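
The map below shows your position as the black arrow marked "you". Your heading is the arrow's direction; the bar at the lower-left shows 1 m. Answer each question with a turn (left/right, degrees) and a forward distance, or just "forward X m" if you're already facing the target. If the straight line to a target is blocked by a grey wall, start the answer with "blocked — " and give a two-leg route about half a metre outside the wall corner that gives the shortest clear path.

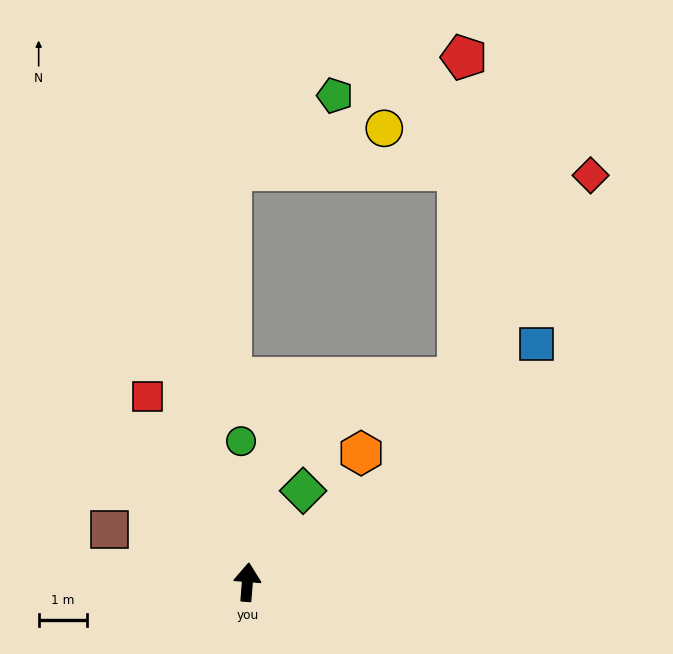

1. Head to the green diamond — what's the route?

turn right 27°, forward 2.2 m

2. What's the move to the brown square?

turn left 74°, forward 3.1 m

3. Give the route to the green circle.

turn left 7°, forward 2.9 m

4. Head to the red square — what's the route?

turn left 33°, forward 4.4 m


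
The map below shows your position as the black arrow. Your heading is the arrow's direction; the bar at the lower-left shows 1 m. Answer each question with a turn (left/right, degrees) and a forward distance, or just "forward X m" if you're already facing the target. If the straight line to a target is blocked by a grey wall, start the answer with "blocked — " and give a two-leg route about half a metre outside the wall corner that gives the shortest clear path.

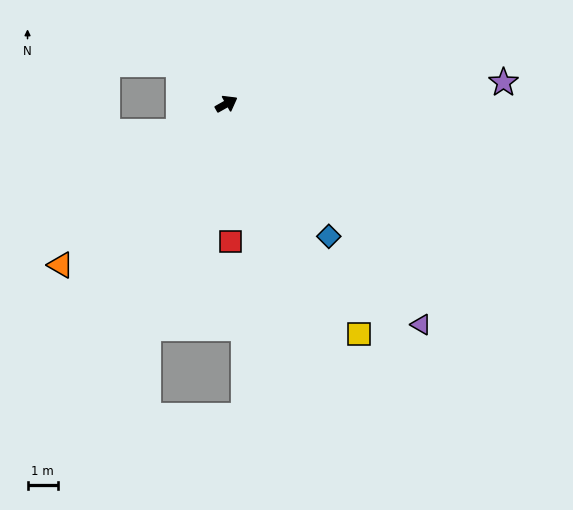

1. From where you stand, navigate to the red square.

turn right 118°, forward 4.5 m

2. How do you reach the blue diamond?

turn right 82°, forward 5.5 m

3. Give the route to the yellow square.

turn right 89°, forward 8.8 m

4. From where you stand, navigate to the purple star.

turn right 25°, forward 9.2 m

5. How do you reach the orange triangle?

turn right 165°, forward 7.6 m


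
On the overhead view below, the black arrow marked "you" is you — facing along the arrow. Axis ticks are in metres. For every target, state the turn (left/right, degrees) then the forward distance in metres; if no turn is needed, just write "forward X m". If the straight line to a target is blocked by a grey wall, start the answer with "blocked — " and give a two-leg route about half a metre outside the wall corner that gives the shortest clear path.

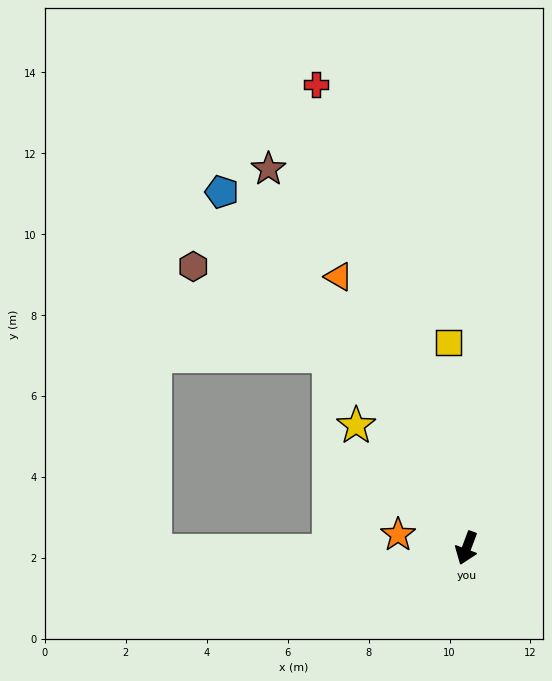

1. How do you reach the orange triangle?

turn right 134°, forward 7.4 m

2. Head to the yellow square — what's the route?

turn right 155°, forward 5.1 m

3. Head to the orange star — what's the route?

turn right 80°, forward 1.7 m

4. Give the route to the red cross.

turn right 141°, forward 12.0 m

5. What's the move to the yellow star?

turn right 117°, forward 4.1 m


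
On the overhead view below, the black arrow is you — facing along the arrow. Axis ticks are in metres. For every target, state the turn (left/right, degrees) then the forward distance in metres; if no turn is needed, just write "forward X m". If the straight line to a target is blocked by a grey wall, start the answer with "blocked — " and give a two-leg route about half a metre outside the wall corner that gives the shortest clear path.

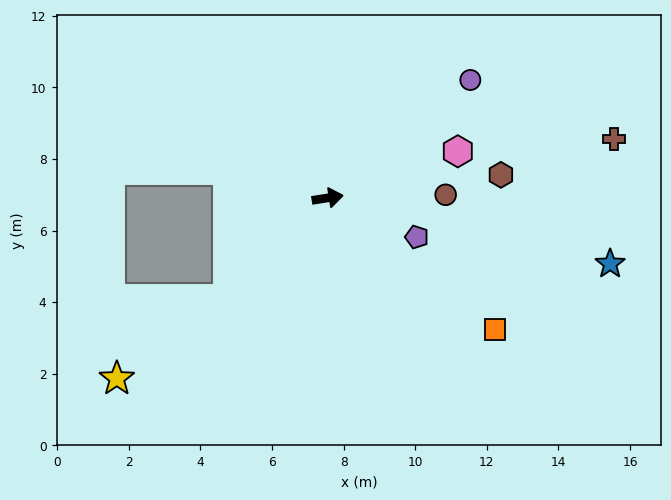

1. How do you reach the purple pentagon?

turn right 33°, forward 2.7 m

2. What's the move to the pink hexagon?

turn left 11°, forward 3.9 m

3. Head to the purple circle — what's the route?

turn left 31°, forward 5.2 m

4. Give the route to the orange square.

turn right 47°, forward 5.9 m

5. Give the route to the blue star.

turn right 22°, forward 8.1 m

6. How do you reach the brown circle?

turn right 7°, forward 3.3 m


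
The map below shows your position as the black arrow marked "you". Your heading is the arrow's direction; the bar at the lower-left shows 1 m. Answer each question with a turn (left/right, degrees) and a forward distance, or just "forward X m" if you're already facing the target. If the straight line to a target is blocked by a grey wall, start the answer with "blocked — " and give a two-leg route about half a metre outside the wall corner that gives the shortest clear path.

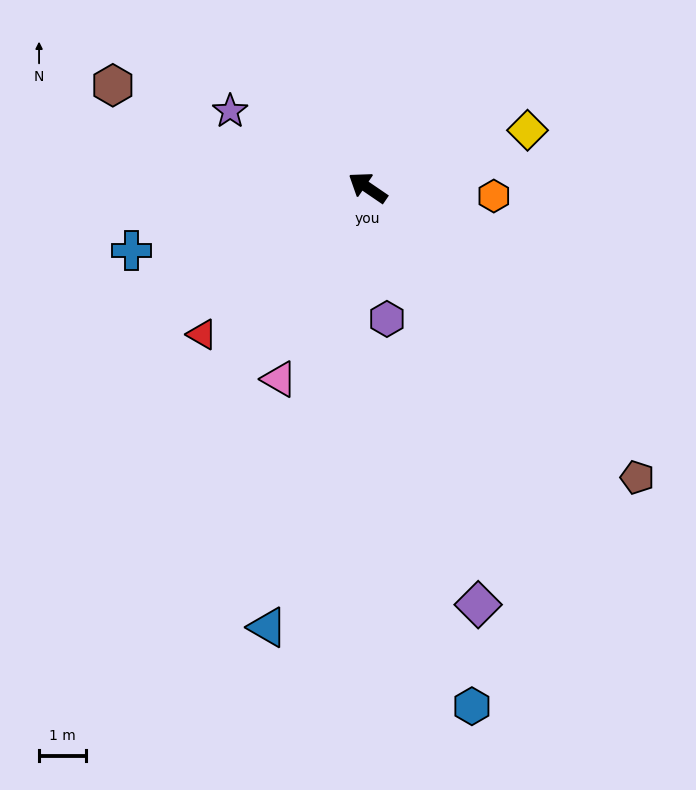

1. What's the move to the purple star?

turn left 5°, forward 3.4 m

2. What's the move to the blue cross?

turn left 49°, forward 5.2 m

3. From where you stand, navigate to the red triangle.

turn left 76°, forward 4.7 m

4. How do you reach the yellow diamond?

turn right 126°, forward 3.6 m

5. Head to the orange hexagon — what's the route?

turn right 149°, forward 2.7 m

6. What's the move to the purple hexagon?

turn left 133°, forward 2.8 m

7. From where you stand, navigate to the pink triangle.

turn left 99°, forward 4.5 m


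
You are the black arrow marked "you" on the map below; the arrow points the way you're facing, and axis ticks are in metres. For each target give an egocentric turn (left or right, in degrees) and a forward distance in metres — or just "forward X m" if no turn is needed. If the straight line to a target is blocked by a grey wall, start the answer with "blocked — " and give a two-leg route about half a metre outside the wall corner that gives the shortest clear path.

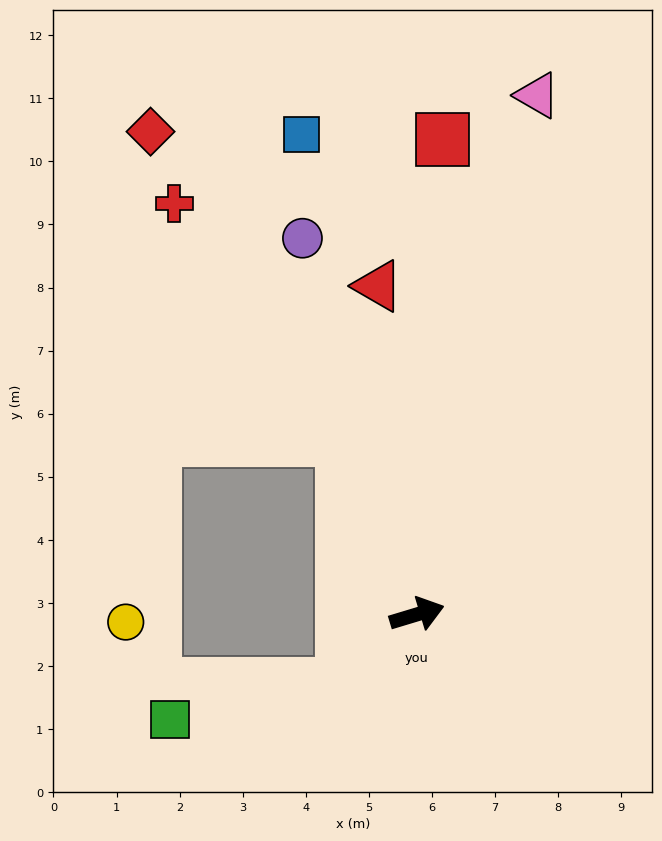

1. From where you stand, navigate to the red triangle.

turn left 80°, forward 5.2 m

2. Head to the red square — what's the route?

turn left 70°, forward 7.5 m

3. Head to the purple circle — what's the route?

turn left 90°, forward 6.2 m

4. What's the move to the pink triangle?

turn left 60°, forward 8.4 m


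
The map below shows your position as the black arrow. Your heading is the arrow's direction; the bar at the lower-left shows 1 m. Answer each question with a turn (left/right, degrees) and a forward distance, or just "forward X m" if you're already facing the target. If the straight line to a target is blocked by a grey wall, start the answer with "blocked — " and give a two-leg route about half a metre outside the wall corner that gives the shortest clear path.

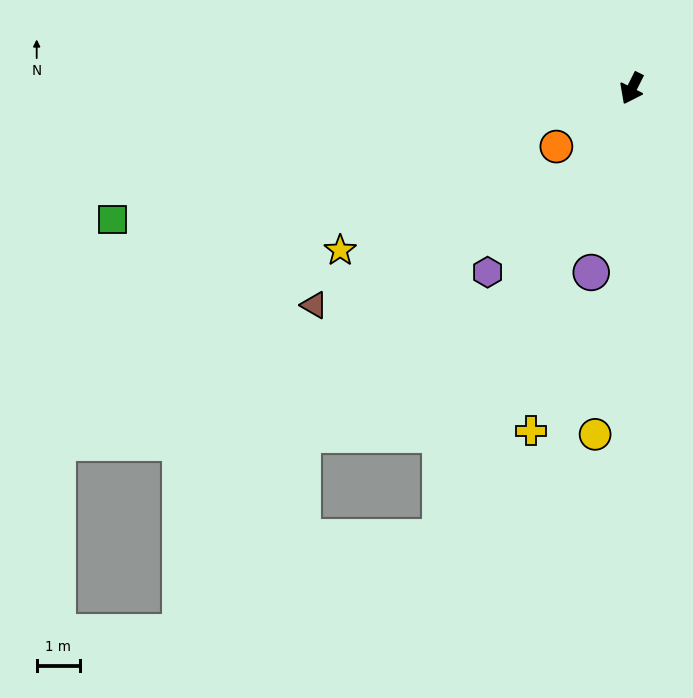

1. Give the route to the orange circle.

turn right 26°, forward 2.2 m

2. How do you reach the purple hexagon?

turn right 11°, forward 5.4 m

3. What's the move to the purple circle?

turn left 14°, forward 4.4 m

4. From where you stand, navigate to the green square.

turn right 49°, forward 12.4 m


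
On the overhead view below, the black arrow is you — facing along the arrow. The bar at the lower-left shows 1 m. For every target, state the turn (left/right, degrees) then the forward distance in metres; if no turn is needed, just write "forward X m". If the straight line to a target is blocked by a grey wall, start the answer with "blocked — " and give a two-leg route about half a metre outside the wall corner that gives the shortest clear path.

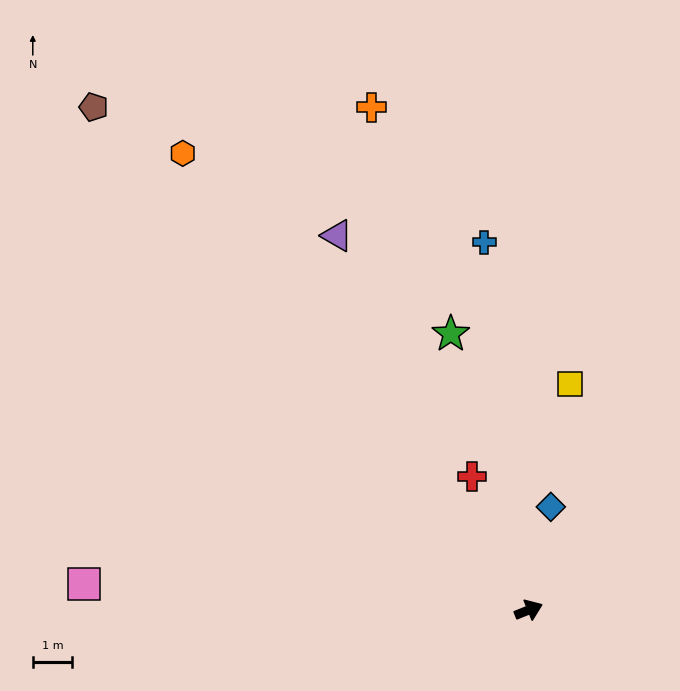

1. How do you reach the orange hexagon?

turn left 105°, forward 14.5 m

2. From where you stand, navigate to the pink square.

turn left 155°, forward 11.2 m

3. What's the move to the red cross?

turn left 91°, forward 3.7 m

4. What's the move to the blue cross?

turn left 75°, forward 9.4 m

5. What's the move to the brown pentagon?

turn left 109°, forward 16.8 m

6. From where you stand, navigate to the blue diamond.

turn left 56°, forward 2.7 m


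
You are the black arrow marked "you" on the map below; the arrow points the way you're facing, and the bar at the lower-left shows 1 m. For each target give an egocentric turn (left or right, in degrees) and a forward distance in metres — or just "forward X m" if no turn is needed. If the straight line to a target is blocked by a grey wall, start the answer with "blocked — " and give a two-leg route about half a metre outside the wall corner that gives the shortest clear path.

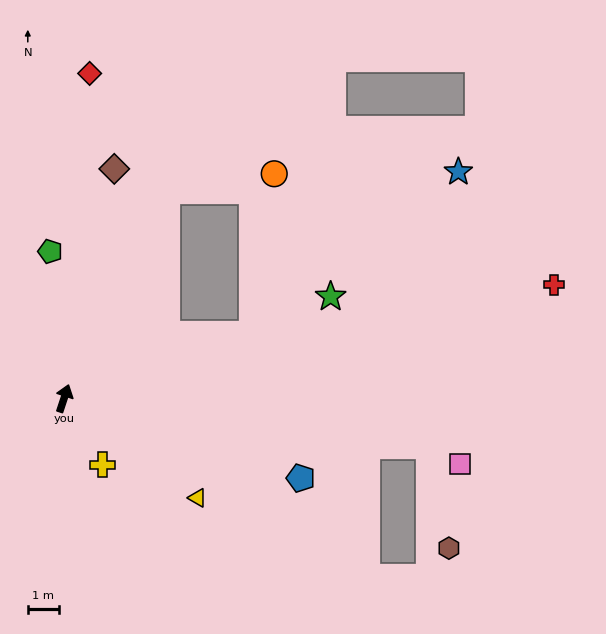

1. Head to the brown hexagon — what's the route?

blocked — turn right 79°, forward 11.9 m, then turn right 72°, forward 3.4 m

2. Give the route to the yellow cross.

turn right 132°, forward 2.5 m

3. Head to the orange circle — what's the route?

blocked — turn right 8°, forward 7.5 m, then turn right 54°, forward 3.5 m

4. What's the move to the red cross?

turn right 59°, forward 16.2 m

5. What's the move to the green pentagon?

turn left 24°, forward 4.8 m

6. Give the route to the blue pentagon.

turn right 90°, forward 8.1 m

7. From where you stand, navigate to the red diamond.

turn left 14°, forward 10.5 m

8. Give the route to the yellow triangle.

turn right 108°, forward 5.4 m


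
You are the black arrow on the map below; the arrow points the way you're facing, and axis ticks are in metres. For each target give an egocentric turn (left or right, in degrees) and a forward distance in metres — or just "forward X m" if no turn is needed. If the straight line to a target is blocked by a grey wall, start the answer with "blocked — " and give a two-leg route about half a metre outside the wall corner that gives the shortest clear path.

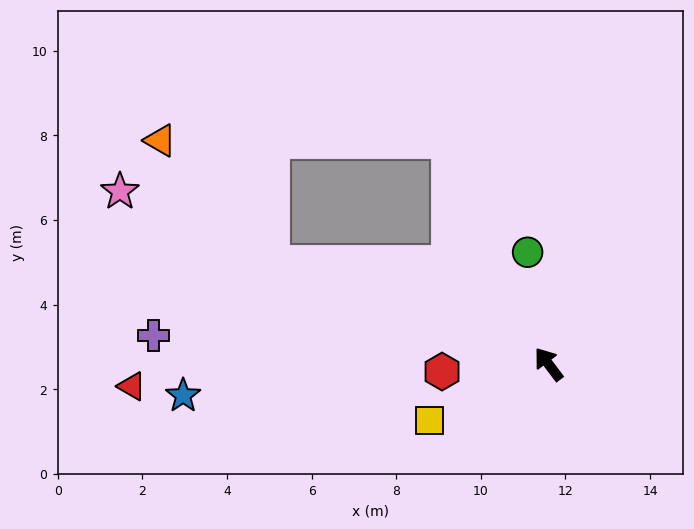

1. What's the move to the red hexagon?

turn left 57°, forward 2.5 m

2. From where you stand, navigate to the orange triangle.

blocked — turn left 33°, forward 7.0 m, then turn right 28°, forward 3.9 m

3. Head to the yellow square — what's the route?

turn left 78°, forward 3.1 m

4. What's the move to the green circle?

turn right 26°, forward 2.7 m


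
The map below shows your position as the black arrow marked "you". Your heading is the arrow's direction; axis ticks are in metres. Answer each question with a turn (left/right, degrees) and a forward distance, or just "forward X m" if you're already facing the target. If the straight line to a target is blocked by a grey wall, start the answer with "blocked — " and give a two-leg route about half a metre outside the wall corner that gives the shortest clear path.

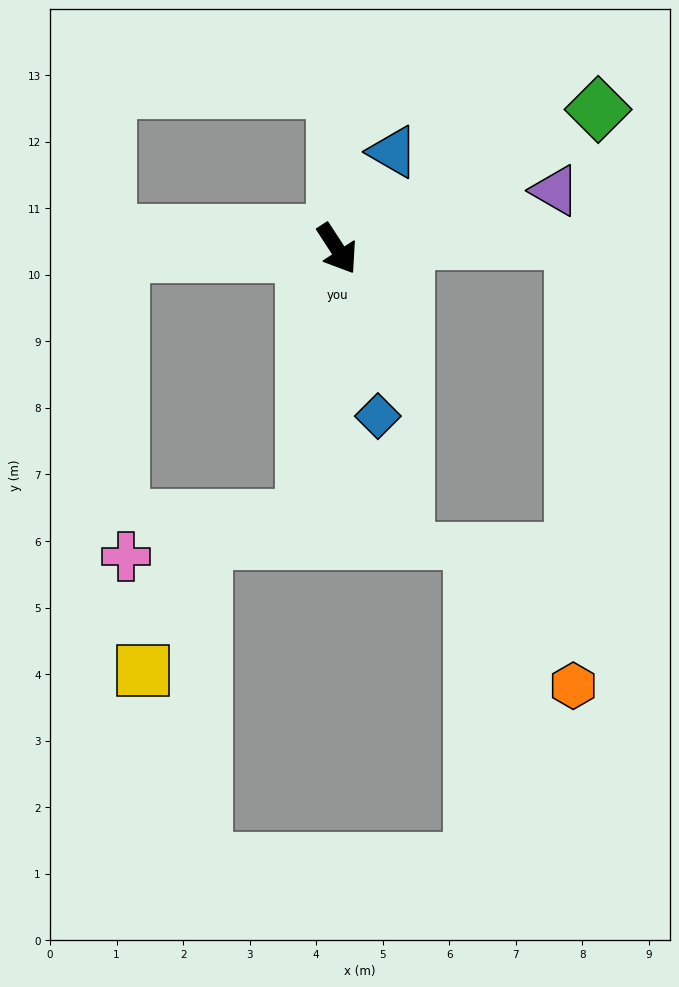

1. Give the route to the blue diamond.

turn right 19°, forward 2.6 m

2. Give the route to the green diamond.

turn left 85°, forward 4.4 m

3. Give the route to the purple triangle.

turn left 72°, forward 3.4 m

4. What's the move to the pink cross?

blocked — turn right 40°, forward 4.1 m, then turn right 71°, forward 2.7 m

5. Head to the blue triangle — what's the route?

turn left 117°, forward 1.7 m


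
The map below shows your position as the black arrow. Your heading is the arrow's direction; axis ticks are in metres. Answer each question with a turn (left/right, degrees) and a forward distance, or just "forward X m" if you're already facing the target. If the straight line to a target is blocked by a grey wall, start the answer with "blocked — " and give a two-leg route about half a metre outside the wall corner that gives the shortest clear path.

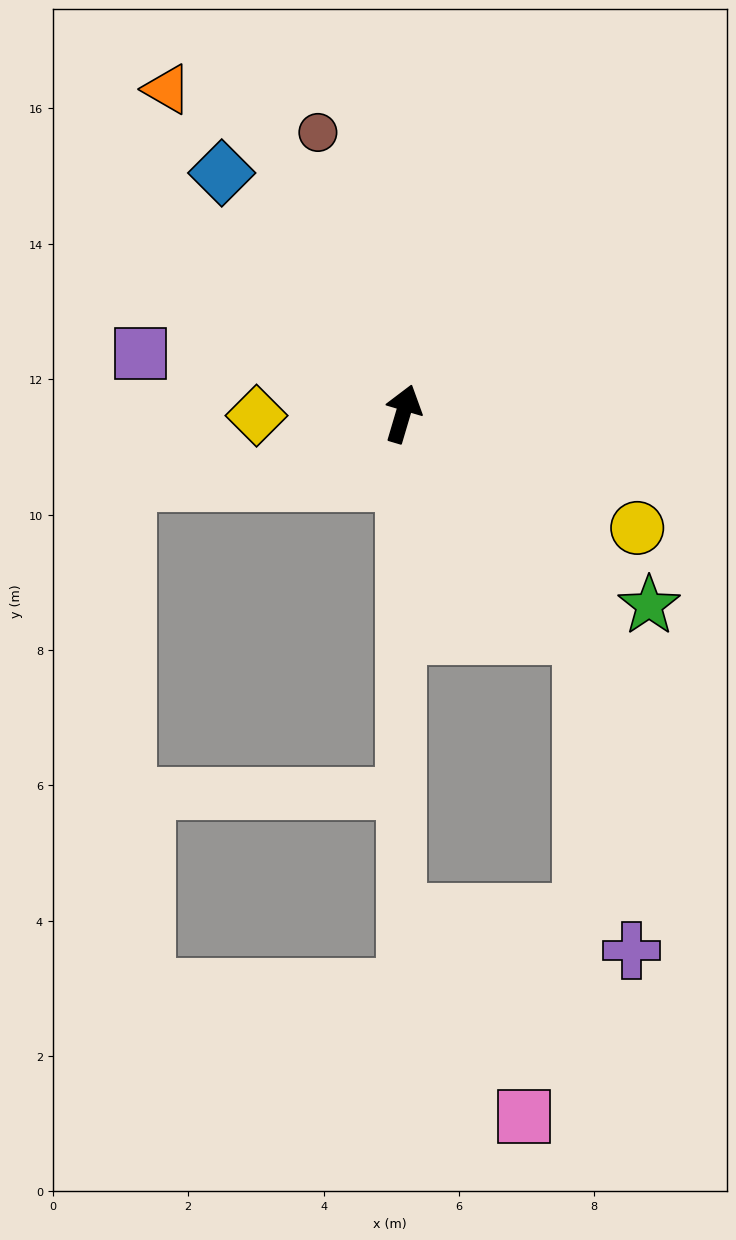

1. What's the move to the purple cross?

blocked — turn right 125°, forward 4.2 m, then turn right 30°, forward 4.7 m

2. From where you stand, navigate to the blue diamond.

turn left 53°, forward 4.5 m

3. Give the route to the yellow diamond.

turn left 107°, forward 2.2 m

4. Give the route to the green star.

turn right 111°, forward 4.6 m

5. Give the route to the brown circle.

turn left 33°, forward 4.3 m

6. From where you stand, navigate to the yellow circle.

turn right 100°, forward 3.8 m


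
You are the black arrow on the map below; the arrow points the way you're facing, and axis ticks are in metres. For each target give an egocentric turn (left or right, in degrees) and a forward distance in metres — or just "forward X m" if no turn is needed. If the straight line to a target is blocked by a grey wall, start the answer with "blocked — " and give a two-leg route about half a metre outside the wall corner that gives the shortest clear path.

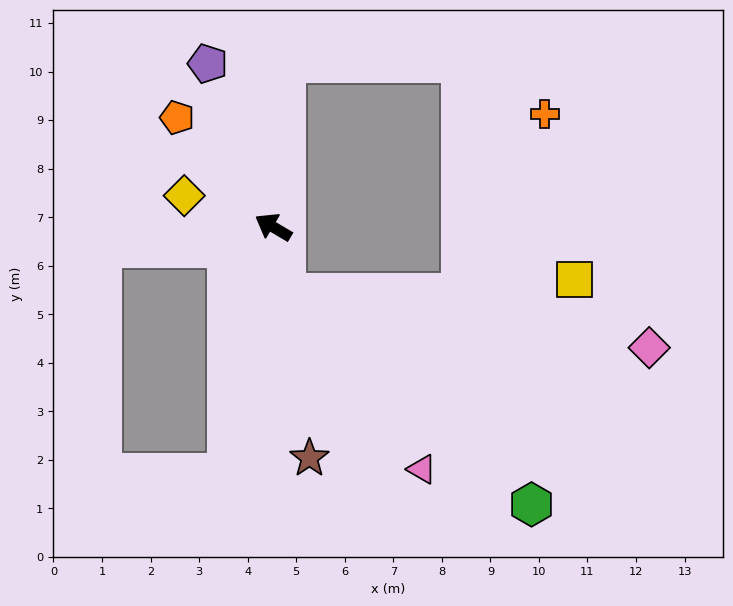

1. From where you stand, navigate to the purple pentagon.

turn right 38°, forward 3.6 m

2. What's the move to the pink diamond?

blocked — turn left 131°, forward 1.4 m, then turn left 71°, forward 7.6 m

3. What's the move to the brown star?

turn left 129°, forward 4.8 m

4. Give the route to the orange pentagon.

turn right 18°, forward 3.0 m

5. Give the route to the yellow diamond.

turn left 11°, forward 1.9 m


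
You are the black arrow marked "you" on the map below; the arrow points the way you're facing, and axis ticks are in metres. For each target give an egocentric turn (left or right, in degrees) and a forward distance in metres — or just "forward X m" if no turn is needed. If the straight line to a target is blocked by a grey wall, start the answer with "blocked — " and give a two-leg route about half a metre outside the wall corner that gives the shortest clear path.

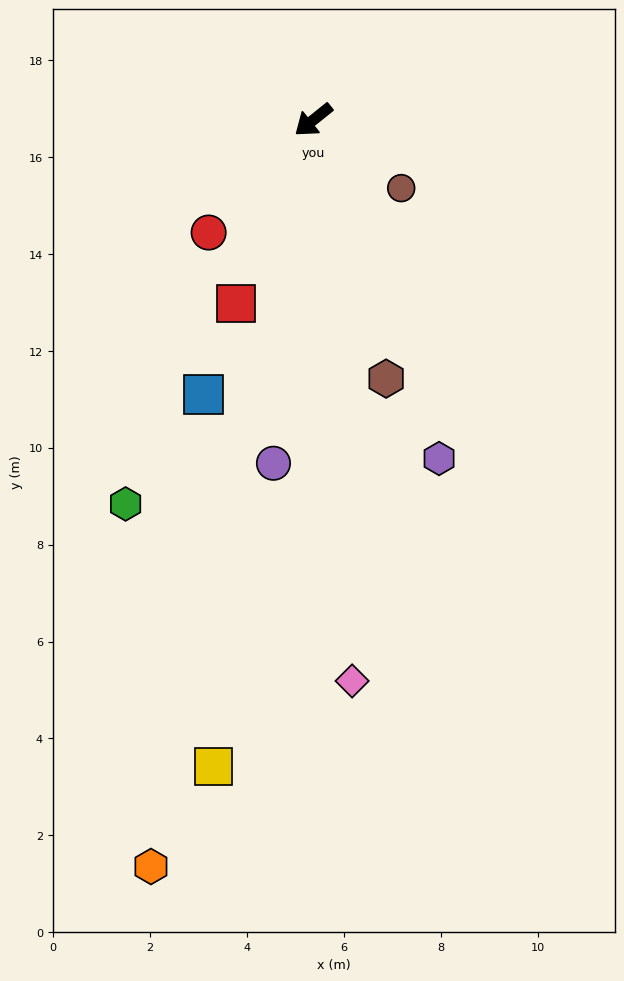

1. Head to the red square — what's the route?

turn left 28°, forward 4.1 m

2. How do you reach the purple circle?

turn left 45°, forward 7.1 m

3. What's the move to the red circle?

turn left 8°, forward 3.2 m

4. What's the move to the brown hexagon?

turn left 67°, forward 5.5 m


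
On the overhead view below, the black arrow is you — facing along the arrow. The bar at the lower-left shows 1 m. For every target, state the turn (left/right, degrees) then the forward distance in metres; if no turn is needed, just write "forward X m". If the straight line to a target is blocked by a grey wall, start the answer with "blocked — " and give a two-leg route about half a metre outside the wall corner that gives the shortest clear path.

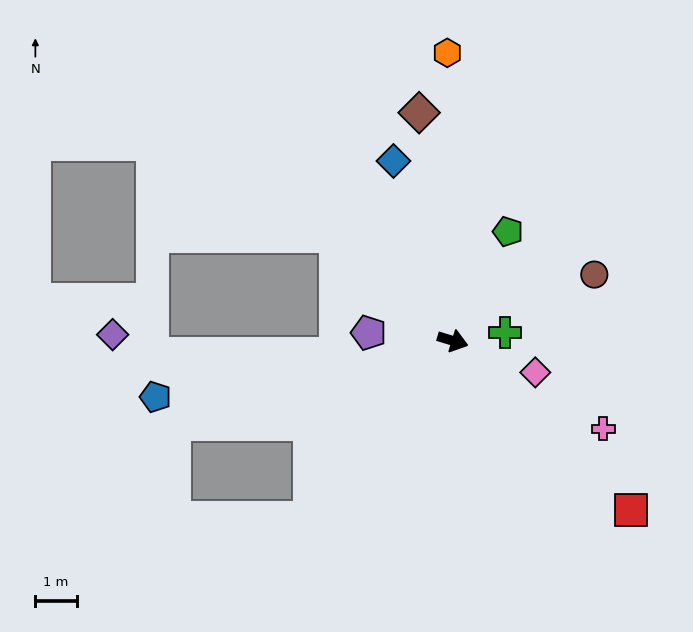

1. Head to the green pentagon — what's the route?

turn left 80°, forward 3.0 m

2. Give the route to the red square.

turn right 26°, forward 5.9 m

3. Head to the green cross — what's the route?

turn left 26°, forward 1.3 m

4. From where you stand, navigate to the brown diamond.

turn left 115°, forward 5.6 m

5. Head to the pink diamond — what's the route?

turn right 4°, forward 2.1 m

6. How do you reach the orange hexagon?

turn left 108°, forward 7.0 m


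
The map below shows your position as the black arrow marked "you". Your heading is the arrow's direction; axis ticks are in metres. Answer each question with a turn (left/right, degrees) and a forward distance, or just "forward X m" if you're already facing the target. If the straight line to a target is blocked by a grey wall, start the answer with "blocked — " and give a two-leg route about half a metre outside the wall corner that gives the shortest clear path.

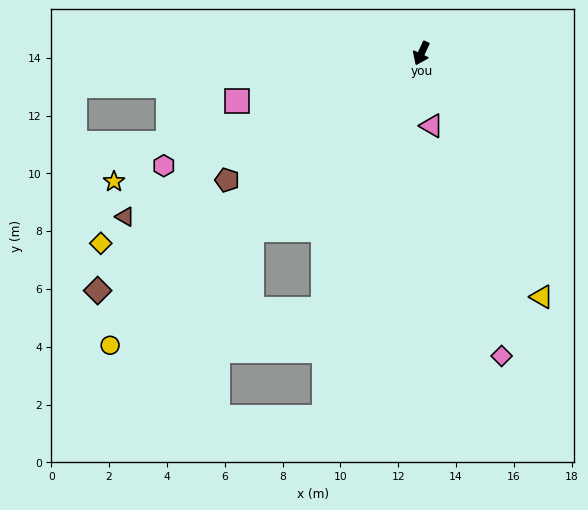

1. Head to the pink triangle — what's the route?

turn left 33°, forward 2.5 m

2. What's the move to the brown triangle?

turn right 36°, forward 11.7 m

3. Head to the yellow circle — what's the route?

turn right 22°, forward 14.8 m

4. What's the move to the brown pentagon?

turn right 32°, forward 8.0 m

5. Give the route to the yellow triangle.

turn left 51°, forward 9.4 m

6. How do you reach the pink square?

turn right 51°, forward 6.6 m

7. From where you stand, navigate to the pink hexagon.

turn right 42°, forward 9.7 m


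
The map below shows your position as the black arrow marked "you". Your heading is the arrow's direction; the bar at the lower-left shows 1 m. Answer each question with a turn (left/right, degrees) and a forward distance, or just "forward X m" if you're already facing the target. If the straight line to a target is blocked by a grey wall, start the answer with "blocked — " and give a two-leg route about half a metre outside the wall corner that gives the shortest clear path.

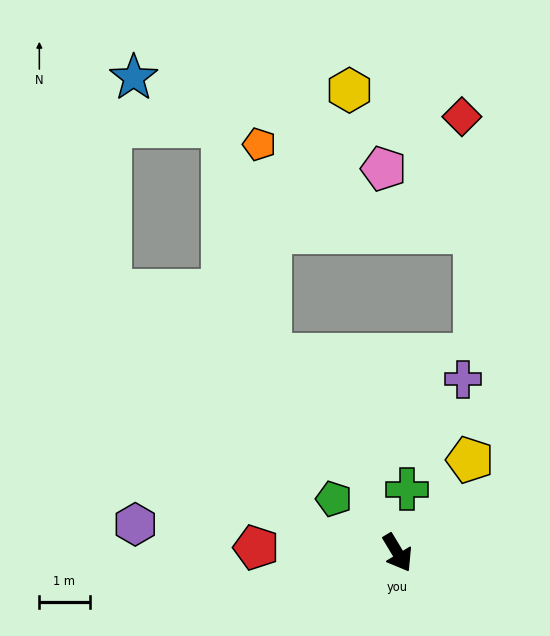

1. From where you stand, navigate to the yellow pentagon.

turn left 111°, forward 2.3 m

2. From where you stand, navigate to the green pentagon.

turn right 161°, forward 1.7 m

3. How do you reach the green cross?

turn left 141°, forward 1.3 m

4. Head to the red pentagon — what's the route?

turn right 123°, forward 2.8 m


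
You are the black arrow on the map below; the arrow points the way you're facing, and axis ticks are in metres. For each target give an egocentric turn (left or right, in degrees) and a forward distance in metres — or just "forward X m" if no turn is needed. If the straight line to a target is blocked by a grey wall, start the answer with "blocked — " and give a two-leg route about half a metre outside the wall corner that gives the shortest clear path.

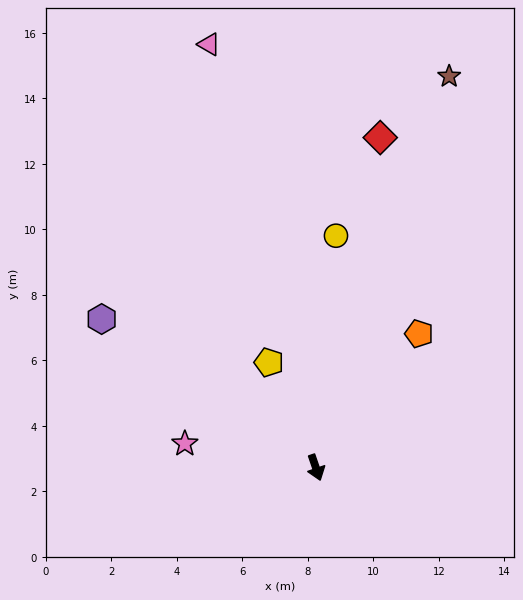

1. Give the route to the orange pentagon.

turn left 123°, forward 5.2 m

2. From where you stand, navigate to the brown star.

turn left 142°, forward 12.6 m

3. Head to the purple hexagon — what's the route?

turn right 144°, forward 8.0 m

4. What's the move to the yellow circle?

turn left 156°, forward 7.1 m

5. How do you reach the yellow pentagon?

turn right 175°, forward 3.5 m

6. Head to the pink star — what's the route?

turn right 119°, forward 4.1 m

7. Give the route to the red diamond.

turn left 150°, forward 10.3 m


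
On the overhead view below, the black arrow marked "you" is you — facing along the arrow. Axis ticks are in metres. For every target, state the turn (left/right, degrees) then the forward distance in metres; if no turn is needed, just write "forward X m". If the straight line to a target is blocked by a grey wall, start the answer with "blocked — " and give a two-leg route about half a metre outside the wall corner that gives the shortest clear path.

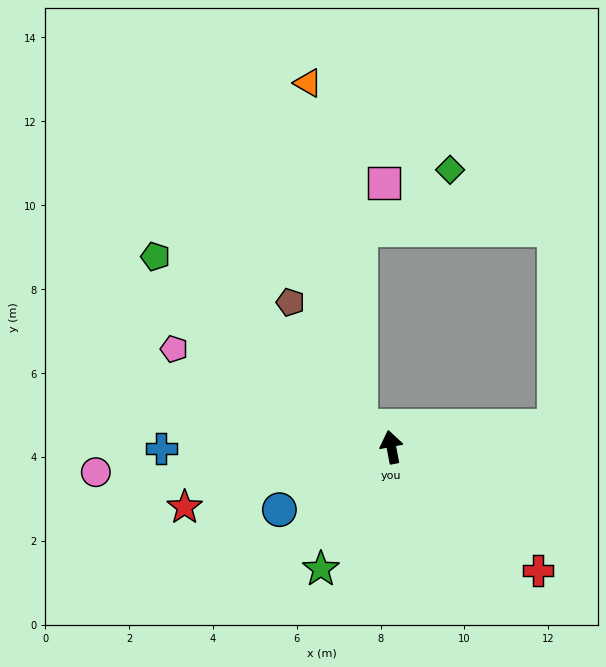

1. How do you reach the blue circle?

turn left 109°, forward 3.1 m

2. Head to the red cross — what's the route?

turn right 141°, forward 4.6 m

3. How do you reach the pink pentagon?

turn left 55°, forward 5.7 m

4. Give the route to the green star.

turn left 139°, forward 3.4 m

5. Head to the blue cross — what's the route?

turn left 80°, forward 5.5 m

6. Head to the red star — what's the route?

turn left 96°, forward 5.1 m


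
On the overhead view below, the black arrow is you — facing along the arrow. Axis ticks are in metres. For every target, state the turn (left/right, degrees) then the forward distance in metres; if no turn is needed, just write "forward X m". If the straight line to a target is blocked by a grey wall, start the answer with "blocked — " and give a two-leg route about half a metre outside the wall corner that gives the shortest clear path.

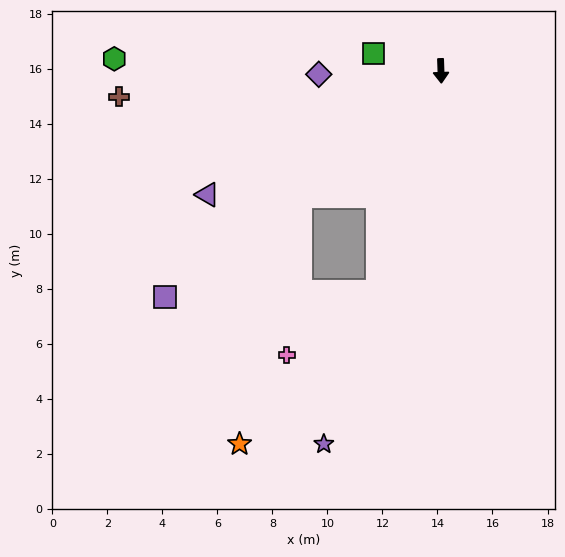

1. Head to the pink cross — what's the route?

blocked — turn right 18°, forward 8.3 m, then turn right 39°, forward 4.0 m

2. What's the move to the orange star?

blocked — turn right 18°, forward 8.3 m, then turn right 26°, forward 7.5 m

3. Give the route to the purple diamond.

turn right 90°, forward 4.4 m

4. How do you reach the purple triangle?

turn right 64°, forward 9.6 m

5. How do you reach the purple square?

turn right 53°, forward 13.0 m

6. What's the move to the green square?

turn right 107°, forward 2.5 m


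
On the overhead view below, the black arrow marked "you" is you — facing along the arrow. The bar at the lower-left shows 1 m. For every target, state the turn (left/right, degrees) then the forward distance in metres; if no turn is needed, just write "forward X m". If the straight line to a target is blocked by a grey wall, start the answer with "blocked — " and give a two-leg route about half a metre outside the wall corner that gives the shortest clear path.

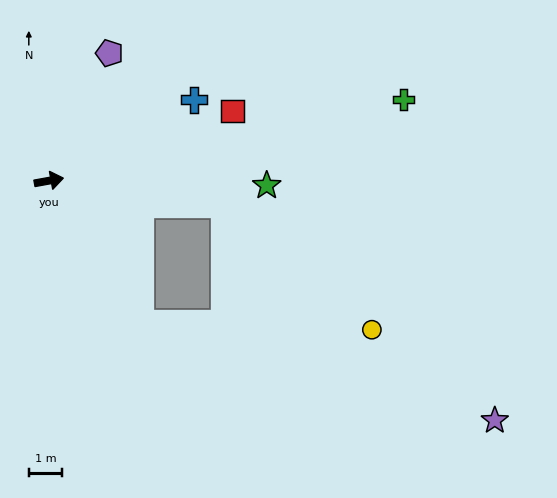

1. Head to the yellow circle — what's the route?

blocked — turn right 18°, forward 5.4 m, then turn right 33°, forward 5.9 m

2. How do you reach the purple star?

blocked — turn right 68°, forward 5.1 m, then turn left 42°, forward 11.1 m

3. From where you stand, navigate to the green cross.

turn left 3°, forward 11.0 m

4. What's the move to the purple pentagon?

turn left 54°, forward 4.3 m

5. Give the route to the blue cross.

turn left 19°, forward 5.0 m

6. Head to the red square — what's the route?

turn left 11°, forward 5.9 m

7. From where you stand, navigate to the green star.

turn right 12°, forward 6.6 m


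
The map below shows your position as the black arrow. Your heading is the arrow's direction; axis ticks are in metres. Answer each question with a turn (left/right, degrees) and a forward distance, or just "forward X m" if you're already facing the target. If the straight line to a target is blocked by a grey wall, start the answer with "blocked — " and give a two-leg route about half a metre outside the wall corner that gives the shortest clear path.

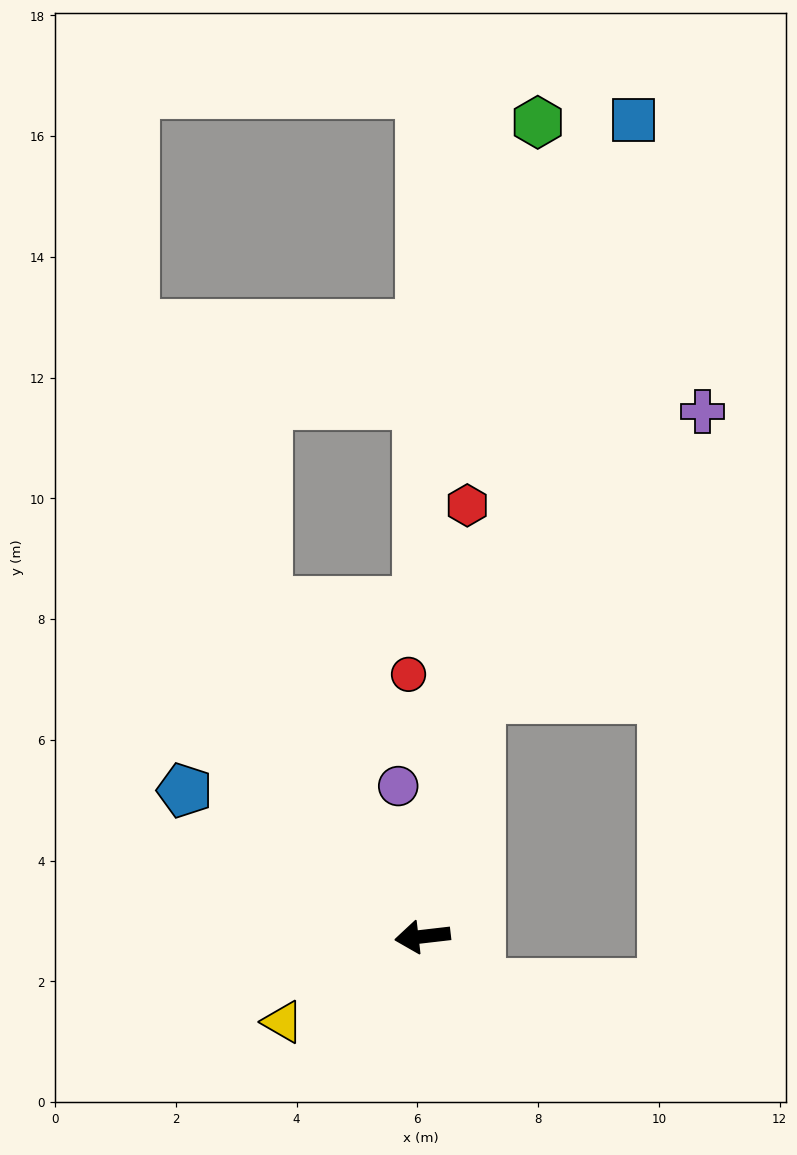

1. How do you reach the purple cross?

blocked — turn right 110°, forward 4.1 m, then turn right 24°, forward 6.0 m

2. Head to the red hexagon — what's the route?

turn right 103°, forward 7.2 m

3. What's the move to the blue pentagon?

turn right 38°, forward 4.6 m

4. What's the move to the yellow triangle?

turn left 25°, forward 2.7 m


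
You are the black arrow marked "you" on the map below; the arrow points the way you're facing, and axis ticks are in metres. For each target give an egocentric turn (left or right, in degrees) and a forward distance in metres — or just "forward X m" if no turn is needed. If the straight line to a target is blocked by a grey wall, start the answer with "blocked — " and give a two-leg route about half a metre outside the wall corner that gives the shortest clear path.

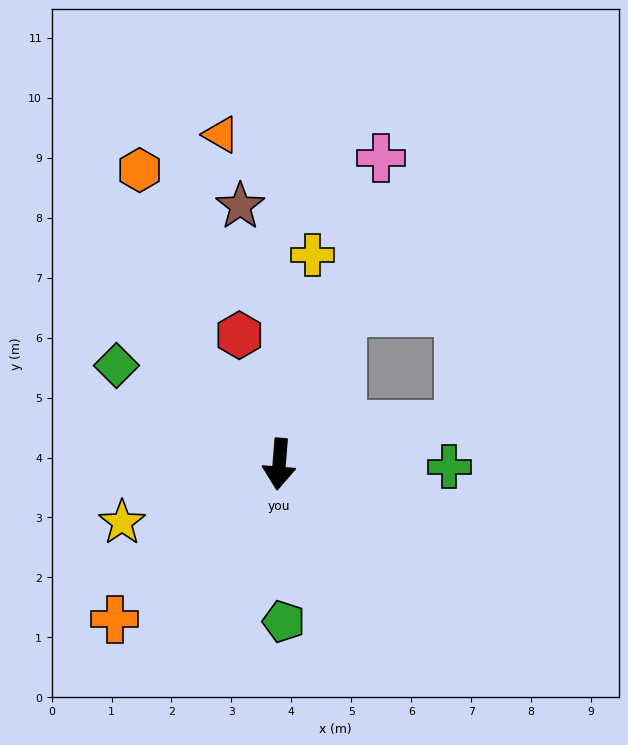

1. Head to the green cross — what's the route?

turn left 94°, forward 2.8 m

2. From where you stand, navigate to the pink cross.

turn left 166°, forward 5.4 m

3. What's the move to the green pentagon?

turn left 6°, forward 2.6 m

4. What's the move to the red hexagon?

turn right 158°, forward 2.3 m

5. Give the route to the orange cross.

turn right 42°, forward 3.8 m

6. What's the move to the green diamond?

turn right 117°, forward 3.2 m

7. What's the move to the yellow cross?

turn left 176°, forward 3.5 m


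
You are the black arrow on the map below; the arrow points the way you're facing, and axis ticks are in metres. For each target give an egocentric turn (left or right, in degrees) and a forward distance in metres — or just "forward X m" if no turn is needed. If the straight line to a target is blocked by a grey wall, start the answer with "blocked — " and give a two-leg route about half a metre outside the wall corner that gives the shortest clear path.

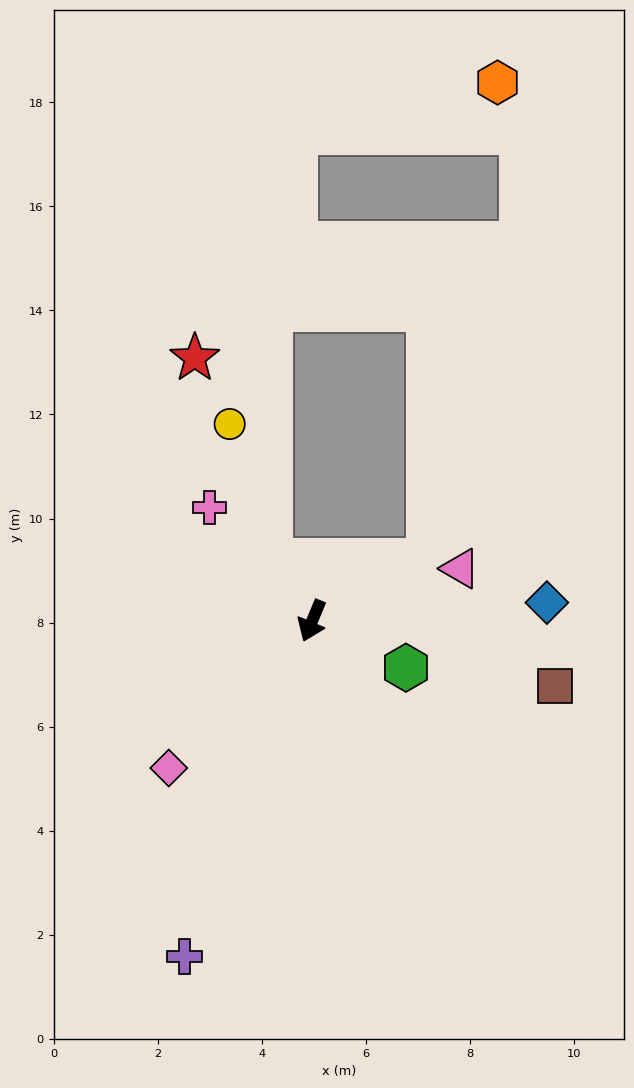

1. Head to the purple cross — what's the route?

forward 6.9 m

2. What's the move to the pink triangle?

turn left 132°, forward 3.0 m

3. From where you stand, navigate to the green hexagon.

turn left 86°, forward 2.0 m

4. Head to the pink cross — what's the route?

turn right 115°, forward 2.9 m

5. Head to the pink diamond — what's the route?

turn right 22°, forward 3.9 m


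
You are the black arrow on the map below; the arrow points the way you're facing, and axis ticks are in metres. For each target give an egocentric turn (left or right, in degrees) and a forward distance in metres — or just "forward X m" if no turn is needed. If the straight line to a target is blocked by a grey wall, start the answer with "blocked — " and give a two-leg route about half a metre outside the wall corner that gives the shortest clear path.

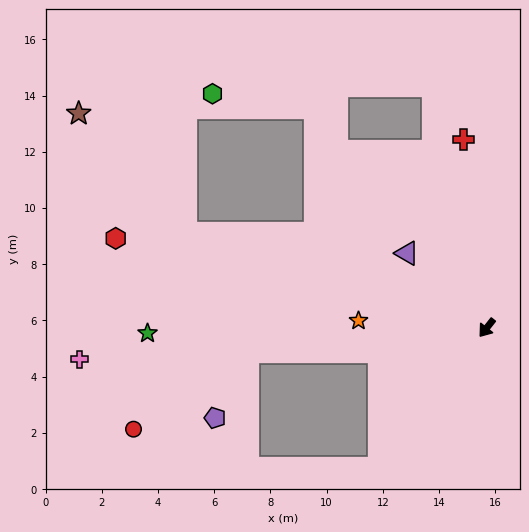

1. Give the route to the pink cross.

turn right 47°, forward 14.5 m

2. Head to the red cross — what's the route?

turn right 135°, forward 6.7 m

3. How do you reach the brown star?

blocked — turn right 69°, forward 11.2 m, then turn right 31°, forward 5.7 m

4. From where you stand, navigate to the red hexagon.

turn right 65°, forward 13.6 m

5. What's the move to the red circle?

blocked — turn right 46°, forward 8.6 m, then turn left 29°, forward 4.9 m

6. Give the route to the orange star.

turn right 55°, forward 4.6 m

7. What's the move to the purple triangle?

turn right 95°, forward 3.9 m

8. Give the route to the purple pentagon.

blocked — turn right 46°, forward 8.6 m, then turn left 59°, forward 2.6 m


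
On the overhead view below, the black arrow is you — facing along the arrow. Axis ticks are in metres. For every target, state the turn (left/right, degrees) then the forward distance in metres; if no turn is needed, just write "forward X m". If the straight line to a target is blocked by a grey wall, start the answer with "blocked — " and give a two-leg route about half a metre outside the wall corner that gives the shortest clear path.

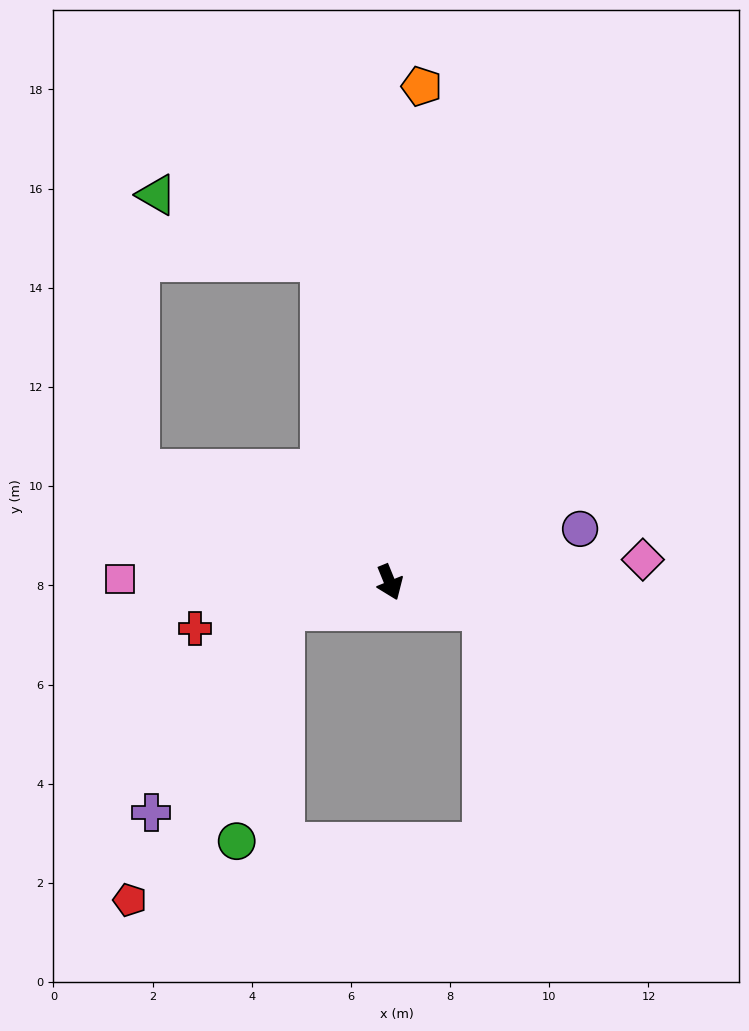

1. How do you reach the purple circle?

turn left 84°, forward 4.0 m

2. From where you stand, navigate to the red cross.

turn right 99°, forward 4.0 m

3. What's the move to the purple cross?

blocked — turn right 98°, forward 2.2 m, then turn left 43°, forward 4.9 m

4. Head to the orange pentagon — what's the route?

turn left 154°, forward 10.0 m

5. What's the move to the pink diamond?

turn left 73°, forward 5.1 m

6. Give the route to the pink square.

turn right 113°, forward 5.4 m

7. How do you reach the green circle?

blocked — turn right 98°, forward 2.2 m, then turn left 64°, forward 4.8 m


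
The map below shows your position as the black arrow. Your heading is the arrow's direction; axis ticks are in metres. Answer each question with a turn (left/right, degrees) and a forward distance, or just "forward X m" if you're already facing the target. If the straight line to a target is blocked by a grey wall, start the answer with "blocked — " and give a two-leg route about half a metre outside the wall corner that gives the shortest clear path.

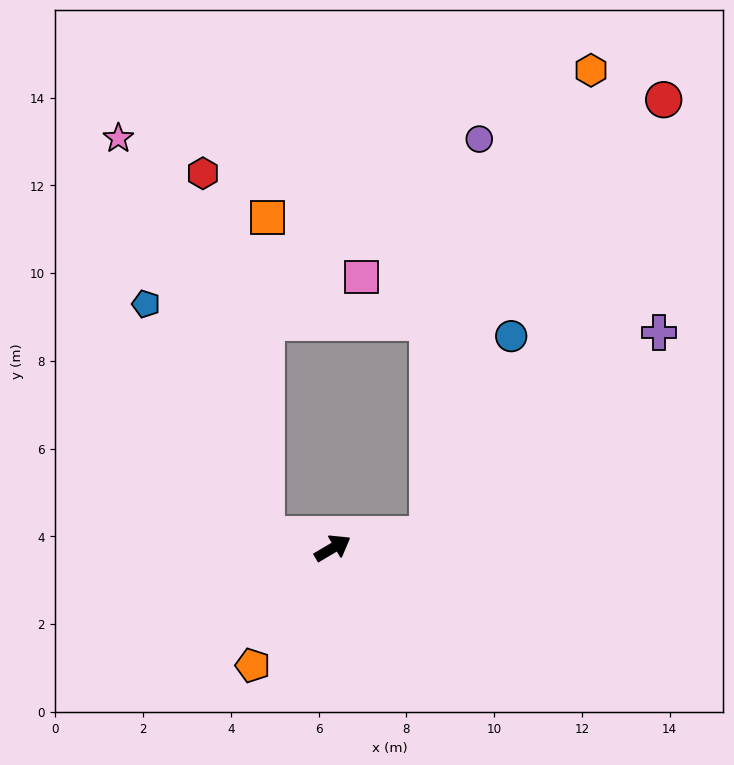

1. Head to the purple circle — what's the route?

blocked — turn right 23°, forward 2.2 m, then turn left 75°, forward 9.1 m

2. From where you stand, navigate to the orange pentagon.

turn right 155°, forward 3.2 m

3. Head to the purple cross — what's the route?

blocked — turn right 23°, forward 2.2 m, then turn left 34°, forward 7.0 m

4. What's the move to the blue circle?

blocked — turn right 23°, forward 2.2 m, then turn left 60°, forward 4.9 m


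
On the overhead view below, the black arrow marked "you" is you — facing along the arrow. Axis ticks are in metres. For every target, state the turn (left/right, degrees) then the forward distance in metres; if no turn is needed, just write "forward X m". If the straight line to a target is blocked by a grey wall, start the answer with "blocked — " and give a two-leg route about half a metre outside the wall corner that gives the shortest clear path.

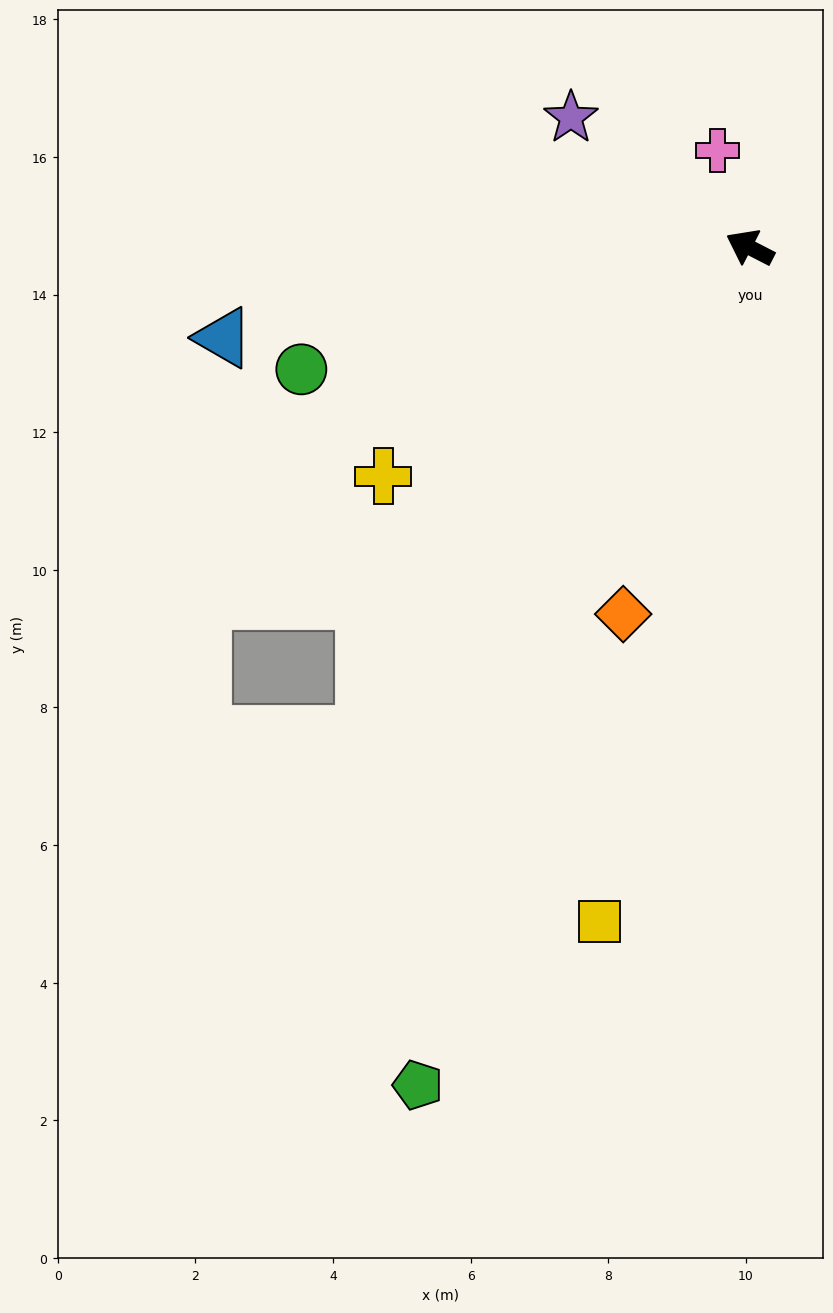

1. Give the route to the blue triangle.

turn left 37°, forward 7.8 m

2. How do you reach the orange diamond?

turn left 98°, forward 5.6 m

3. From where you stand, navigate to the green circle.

turn left 42°, forward 6.8 m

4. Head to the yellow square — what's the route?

turn left 105°, forward 10.0 m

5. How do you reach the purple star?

turn right 9°, forward 3.2 m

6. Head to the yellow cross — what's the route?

turn left 59°, forward 6.3 m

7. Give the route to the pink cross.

turn right 44°, forward 1.5 m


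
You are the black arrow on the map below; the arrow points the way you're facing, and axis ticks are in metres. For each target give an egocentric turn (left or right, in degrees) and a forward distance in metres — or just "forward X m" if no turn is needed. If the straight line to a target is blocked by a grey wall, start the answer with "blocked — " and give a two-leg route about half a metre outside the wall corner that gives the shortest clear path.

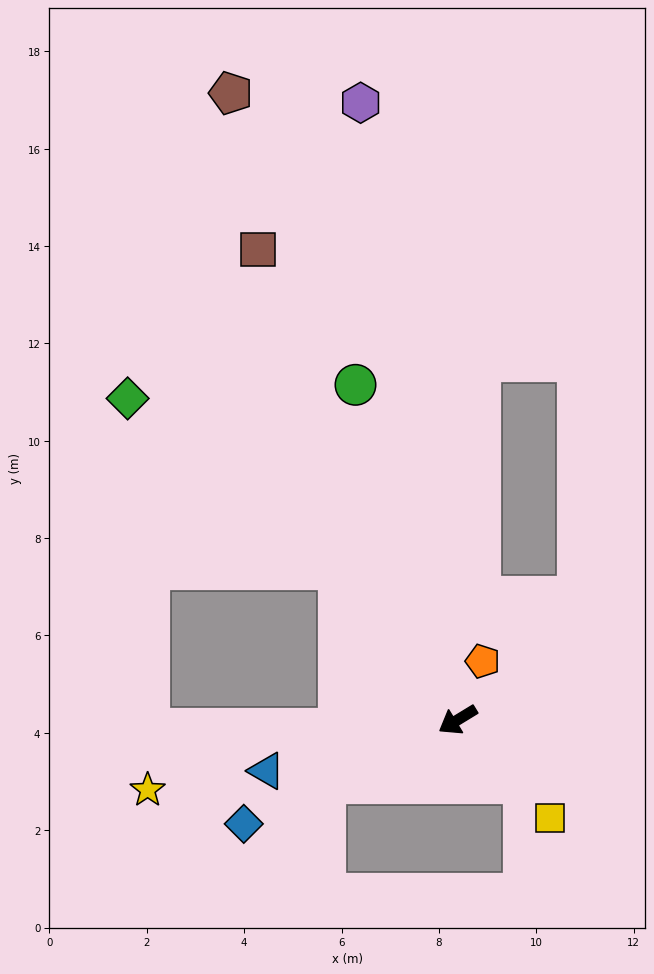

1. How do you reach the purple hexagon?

turn right 112°, forward 12.8 m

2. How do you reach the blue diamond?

turn right 5°, forward 4.9 m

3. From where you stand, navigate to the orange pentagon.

turn right 144°, forward 1.3 m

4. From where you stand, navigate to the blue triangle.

turn right 16°, forward 4.1 m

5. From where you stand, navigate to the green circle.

turn right 104°, forward 7.2 m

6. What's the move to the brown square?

turn right 98°, forward 10.5 m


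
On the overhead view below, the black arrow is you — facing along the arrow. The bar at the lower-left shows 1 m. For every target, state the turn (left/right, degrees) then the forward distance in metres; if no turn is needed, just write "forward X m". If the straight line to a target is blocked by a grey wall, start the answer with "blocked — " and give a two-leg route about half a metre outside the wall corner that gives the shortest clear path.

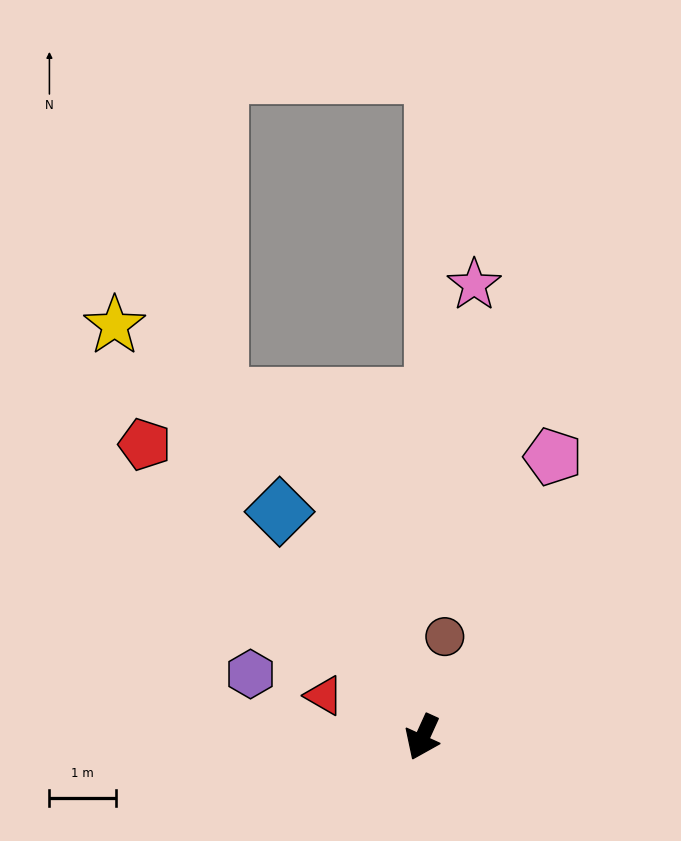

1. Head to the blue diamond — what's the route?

turn right 123°, forward 4.0 m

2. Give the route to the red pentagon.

turn right 112°, forward 6.0 m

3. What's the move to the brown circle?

turn right 168°, forward 1.5 m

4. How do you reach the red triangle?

turn right 89°, forward 1.6 m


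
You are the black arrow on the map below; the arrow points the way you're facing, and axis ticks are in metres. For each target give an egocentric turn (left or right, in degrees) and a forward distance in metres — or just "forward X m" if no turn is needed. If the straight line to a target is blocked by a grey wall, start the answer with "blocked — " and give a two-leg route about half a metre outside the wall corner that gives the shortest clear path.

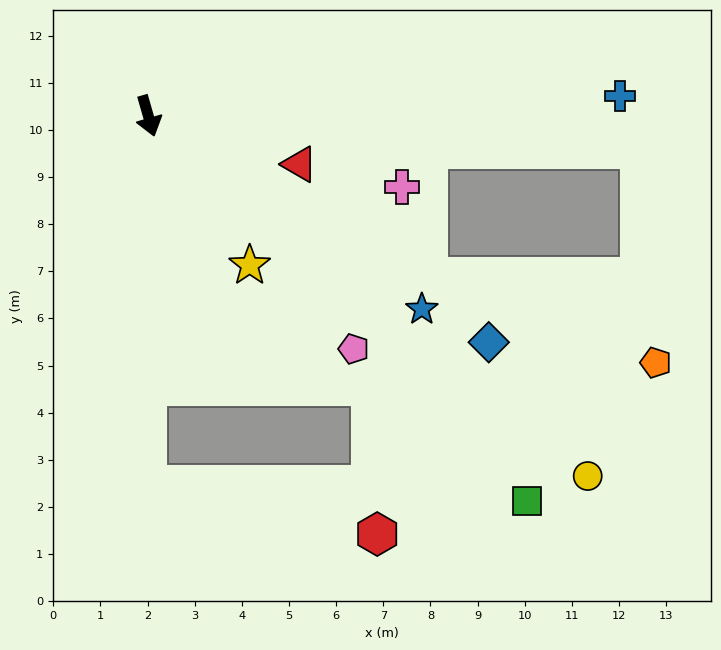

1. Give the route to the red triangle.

turn left 56°, forward 3.4 m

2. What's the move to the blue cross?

turn left 76°, forward 10.0 m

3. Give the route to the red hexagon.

blocked — turn right 16°, forward 7.8 m, then turn left 78°, forward 5.0 m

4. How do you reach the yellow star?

turn left 18°, forward 3.8 m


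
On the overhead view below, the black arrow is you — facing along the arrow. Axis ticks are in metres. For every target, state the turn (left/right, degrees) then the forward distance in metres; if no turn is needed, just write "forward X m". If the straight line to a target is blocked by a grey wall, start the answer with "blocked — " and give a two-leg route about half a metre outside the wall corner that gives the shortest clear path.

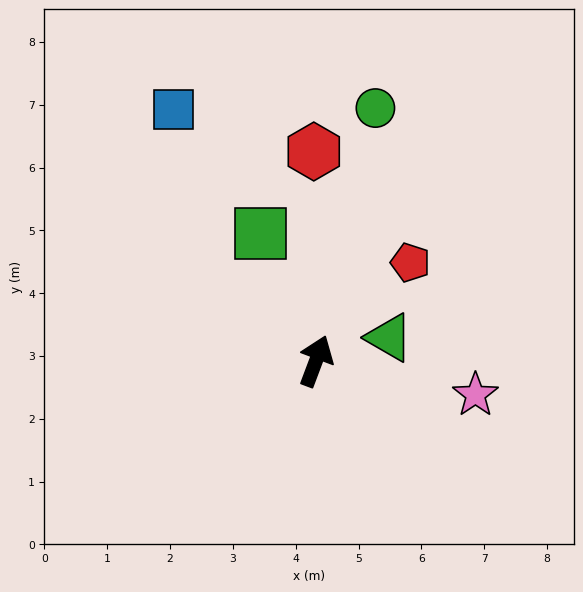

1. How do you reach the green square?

turn left 44°, forward 2.2 m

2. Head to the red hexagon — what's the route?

turn left 21°, forward 3.3 m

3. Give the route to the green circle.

turn left 7°, forward 4.1 m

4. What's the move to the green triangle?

turn right 52°, forward 1.2 m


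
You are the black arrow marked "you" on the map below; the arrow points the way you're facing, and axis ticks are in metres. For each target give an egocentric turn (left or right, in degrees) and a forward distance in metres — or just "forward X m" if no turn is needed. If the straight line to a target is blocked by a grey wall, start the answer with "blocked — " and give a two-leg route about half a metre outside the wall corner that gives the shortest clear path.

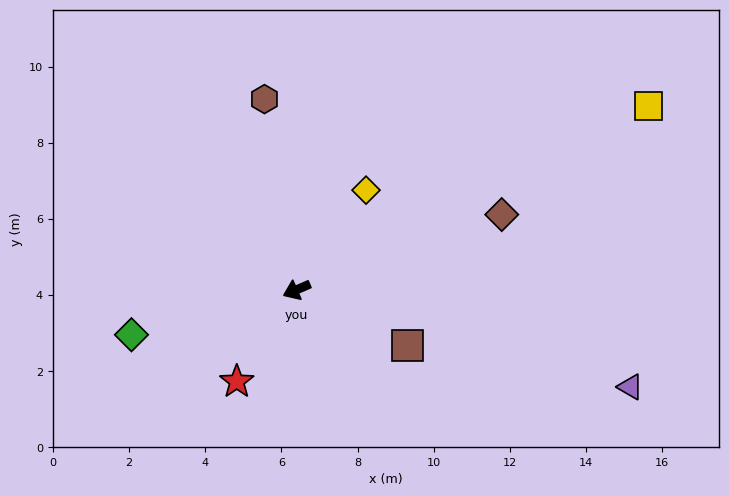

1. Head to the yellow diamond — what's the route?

turn right 148°, forward 3.2 m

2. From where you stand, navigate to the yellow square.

turn right 176°, forward 10.4 m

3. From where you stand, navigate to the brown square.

turn left 130°, forward 3.3 m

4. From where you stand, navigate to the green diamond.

turn right 8°, forward 4.5 m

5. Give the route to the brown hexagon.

turn right 104°, forward 5.1 m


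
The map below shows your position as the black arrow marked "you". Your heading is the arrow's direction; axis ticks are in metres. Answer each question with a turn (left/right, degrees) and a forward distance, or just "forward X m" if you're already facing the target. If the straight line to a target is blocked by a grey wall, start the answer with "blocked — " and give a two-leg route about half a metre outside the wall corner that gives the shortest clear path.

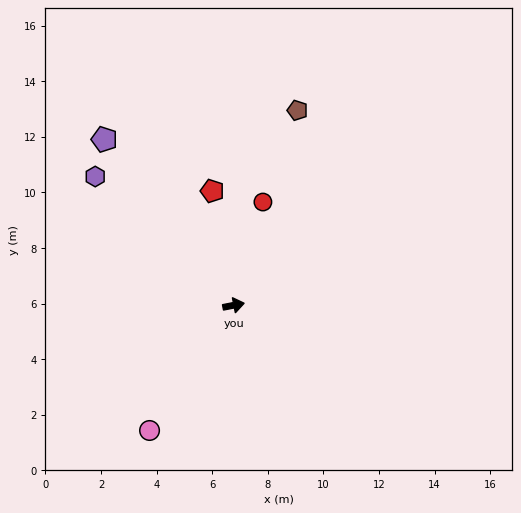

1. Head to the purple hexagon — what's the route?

turn left 126°, forward 6.8 m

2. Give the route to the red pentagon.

turn left 89°, forward 4.2 m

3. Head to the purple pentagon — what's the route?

turn left 117°, forward 7.6 m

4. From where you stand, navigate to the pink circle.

turn right 135°, forward 5.4 m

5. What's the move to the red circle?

turn left 63°, forward 3.9 m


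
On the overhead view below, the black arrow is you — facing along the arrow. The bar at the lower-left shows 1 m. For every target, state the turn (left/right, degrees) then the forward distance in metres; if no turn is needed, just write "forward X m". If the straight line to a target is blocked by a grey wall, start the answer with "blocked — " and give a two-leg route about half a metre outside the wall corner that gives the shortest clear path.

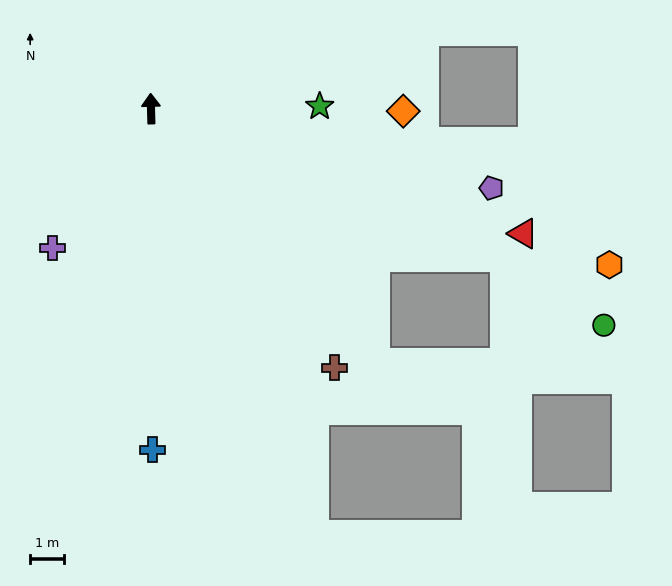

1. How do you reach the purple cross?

turn left 143°, forward 5.1 m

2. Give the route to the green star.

turn right 91°, forward 5.0 m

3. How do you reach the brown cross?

turn right 146°, forward 9.5 m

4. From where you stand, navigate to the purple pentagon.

turn right 105°, forward 10.5 m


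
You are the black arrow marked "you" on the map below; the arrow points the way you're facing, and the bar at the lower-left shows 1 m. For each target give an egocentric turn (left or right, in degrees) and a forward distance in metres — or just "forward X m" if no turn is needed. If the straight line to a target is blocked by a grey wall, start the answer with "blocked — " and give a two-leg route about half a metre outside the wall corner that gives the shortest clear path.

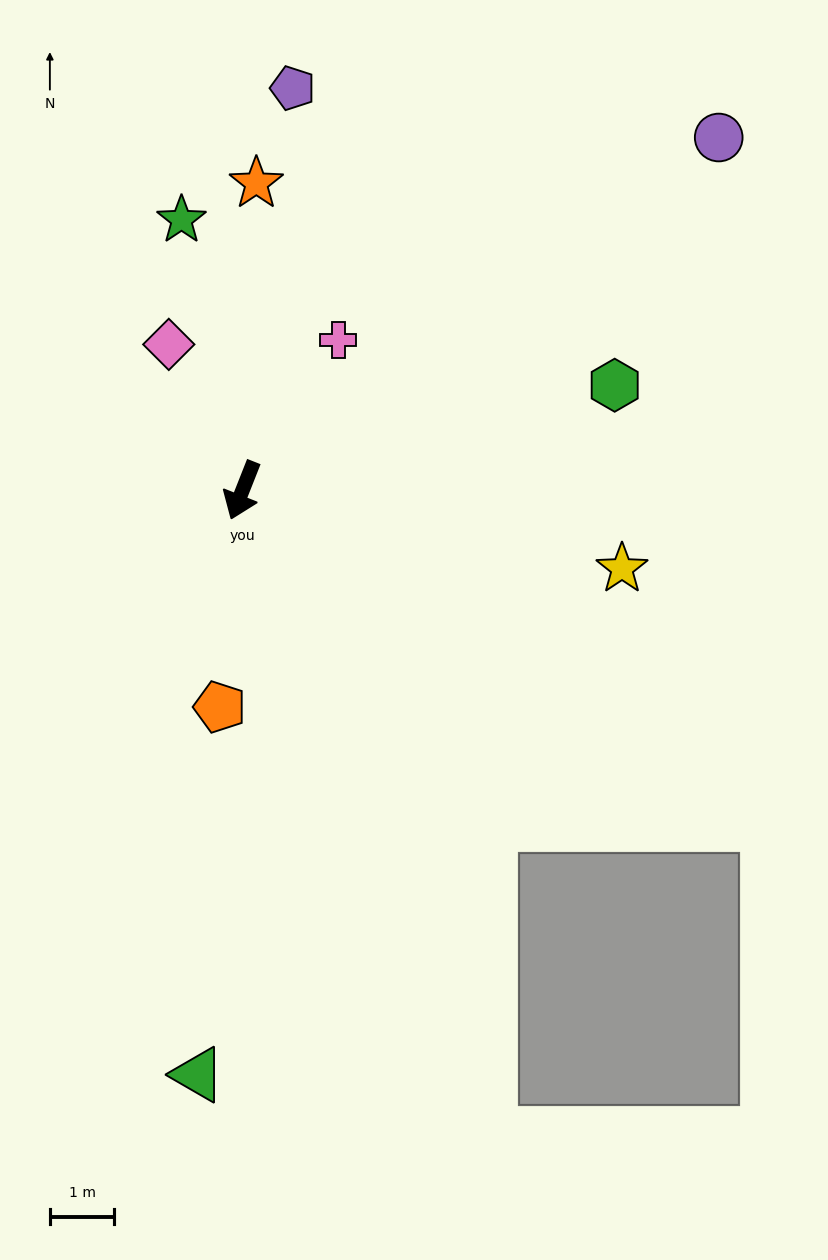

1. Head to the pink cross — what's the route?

turn left 169°, forward 2.8 m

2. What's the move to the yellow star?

turn left 100°, forward 6.0 m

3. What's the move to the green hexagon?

turn left 127°, forward 6.0 m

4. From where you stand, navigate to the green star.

turn right 146°, forward 4.3 m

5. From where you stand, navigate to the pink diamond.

turn right 132°, forward 2.5 m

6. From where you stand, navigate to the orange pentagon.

turn left 16°, forward 3.4 m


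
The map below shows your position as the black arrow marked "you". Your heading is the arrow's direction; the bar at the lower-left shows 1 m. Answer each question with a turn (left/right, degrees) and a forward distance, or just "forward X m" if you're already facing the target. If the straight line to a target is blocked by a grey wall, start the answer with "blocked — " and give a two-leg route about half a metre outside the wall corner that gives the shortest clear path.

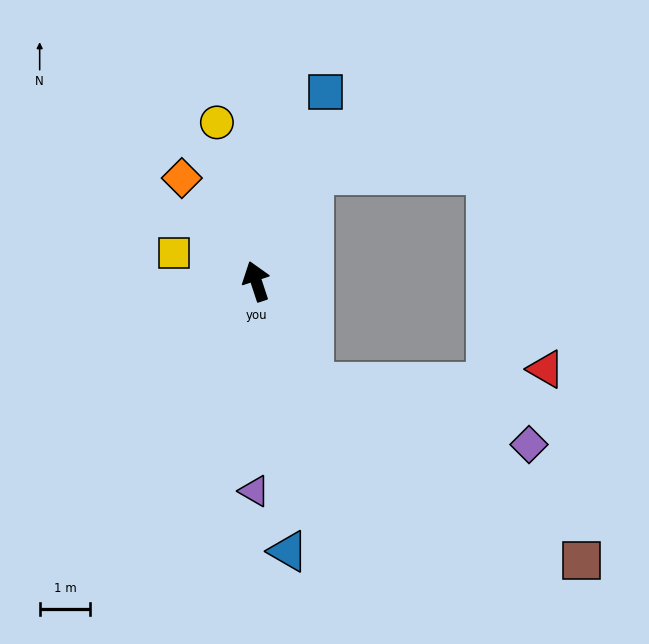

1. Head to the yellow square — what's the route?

turn left 53°, forward 1.7 m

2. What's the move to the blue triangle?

turn left 169°, forward 5.4 m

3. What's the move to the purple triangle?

turn left 161°, forward 4.2 m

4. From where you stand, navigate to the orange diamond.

turn left 18°, forward 2.5 m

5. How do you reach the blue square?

turn right 38°, forward 4.0 m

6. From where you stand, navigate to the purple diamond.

blocked — turn right 169°, forward 2.3 m, then turn left 45°, forward 4.4 m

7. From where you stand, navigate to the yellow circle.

turn right 4°, forward 3.2 m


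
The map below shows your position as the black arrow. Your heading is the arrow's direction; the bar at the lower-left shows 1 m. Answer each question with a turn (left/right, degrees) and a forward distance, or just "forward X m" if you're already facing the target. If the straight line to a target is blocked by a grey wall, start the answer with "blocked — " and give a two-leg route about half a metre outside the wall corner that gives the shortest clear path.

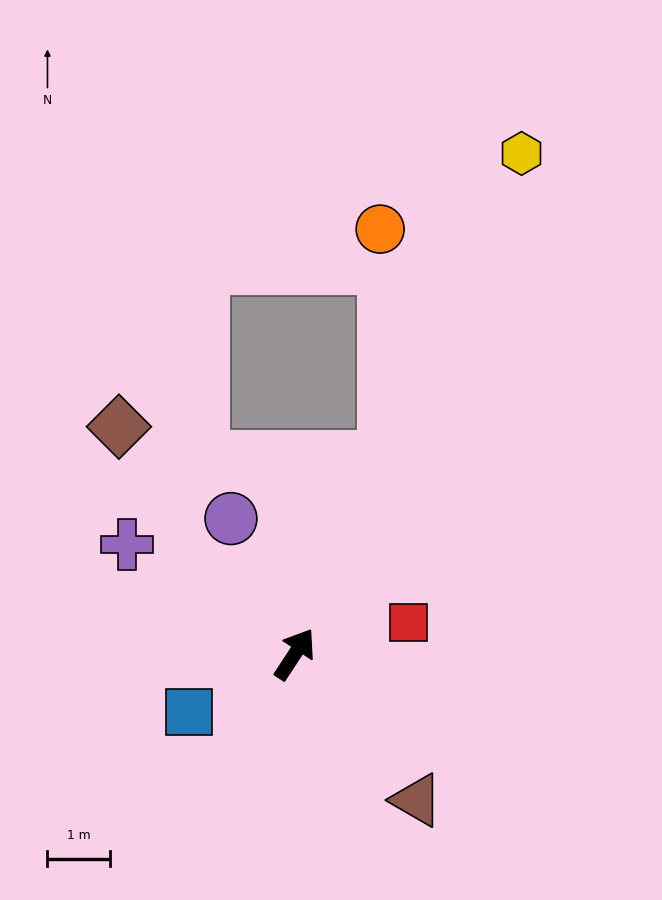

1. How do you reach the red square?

turn right 41°, forward 1.9 m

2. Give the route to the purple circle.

turn left 58°, forward 2.4 m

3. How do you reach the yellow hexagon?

turn left 9°, forward 8.8 m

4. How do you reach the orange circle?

blocked — turn left 9°, forward 3.4 m, then turn left 25°, forward 3.6 m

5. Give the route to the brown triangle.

turn right 107°, forward 3.0 m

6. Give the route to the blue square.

turn left 152°, forward 1.9 m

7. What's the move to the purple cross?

turn left 90°, forward 3.2 m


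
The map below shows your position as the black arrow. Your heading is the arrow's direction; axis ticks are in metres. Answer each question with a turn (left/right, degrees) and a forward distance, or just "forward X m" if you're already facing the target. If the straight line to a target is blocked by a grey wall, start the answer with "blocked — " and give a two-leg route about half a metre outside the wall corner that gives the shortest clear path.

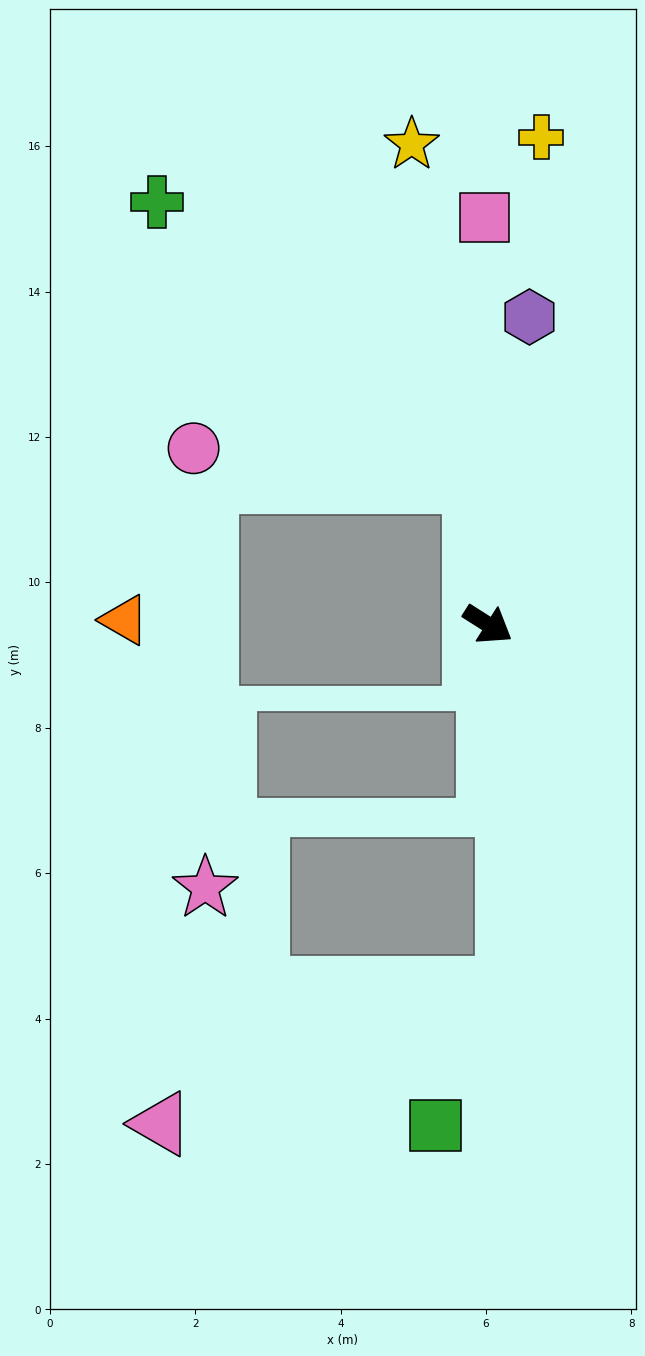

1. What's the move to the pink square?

turn left 123°, forward 5.6 m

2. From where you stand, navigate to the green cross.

blocked — turn left 128°, forward 2.0 m, then turn left 43°, forward 5.8 m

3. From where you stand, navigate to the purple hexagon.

turn left 115°, forward 4.3 m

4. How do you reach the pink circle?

blocked — turn left 128°, forward 2.0 m, then turn left 77°, forward 3.9 m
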